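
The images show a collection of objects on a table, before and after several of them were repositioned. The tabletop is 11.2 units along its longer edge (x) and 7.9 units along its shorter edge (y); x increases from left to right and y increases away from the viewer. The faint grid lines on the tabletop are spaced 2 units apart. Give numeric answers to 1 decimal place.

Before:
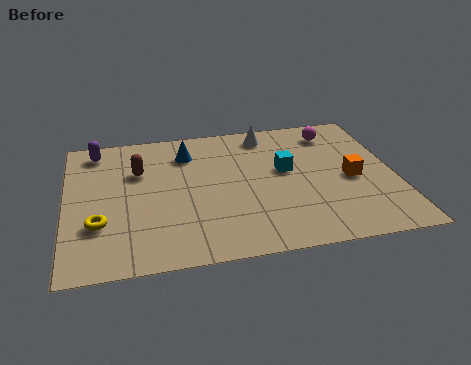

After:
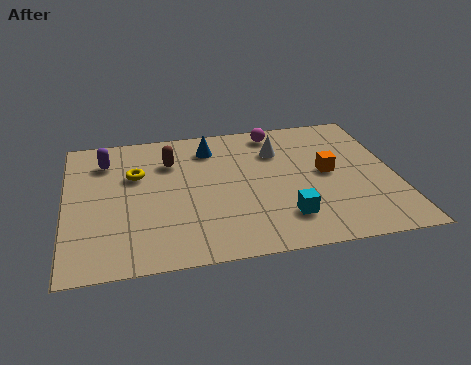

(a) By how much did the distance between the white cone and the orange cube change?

-1.9

Before: roughly 4.2 units apart; after: 2.3. That's 1.9 units closer together.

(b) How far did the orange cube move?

0.9

The orange cube moved from about (9.7, 3.6) to (8.9, 4.1), a distance of √(0.8² + 0.5²) ≈ 0.9.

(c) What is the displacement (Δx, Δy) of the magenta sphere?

(-2.0, 0.4)

The magenta sphere was at about (9.3, 6.5) and moved to about (7.3, 6.9).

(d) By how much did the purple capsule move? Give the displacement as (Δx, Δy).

(0.3, -0.7)

From the two frames, the purple capsule sits at roughly (1.1, 6.8) before and (1.4, 6.1) after.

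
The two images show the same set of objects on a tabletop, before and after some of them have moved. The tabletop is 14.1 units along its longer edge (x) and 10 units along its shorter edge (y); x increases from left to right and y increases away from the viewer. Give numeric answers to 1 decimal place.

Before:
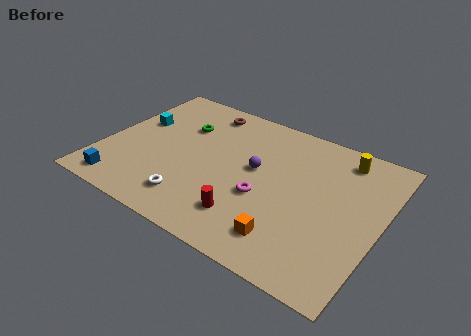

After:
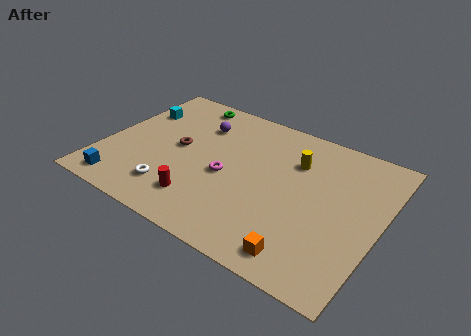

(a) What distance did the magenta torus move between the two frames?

2.1

The magenta torus was near (8.4, 3.9) before and (6.4, 4.4) after, so it travelled √(2.0² + 0.5²) ≈ 2.1 units.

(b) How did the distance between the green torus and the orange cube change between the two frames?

+2.6

The distance was about 8.1 in the first image and 10.7 in the second, so they moved 2.6 units further apart.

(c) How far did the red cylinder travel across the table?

2.4

The red cylinder was near (7.9, 2.2) before and (5.5, 2.1) after, so it travelled √(2.4² + 0.1²) ≈ 2.4 units.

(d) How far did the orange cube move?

1.1

The orange cube was near (10.0, 1.9) before and (10.9, 1.3) after, so it travelled √(0.9² + 0.6²) ≈ 1.1 units.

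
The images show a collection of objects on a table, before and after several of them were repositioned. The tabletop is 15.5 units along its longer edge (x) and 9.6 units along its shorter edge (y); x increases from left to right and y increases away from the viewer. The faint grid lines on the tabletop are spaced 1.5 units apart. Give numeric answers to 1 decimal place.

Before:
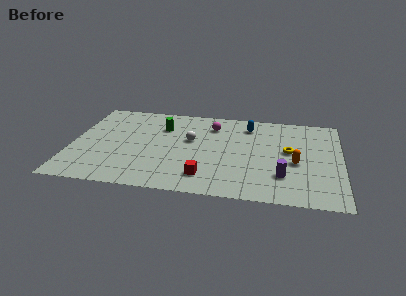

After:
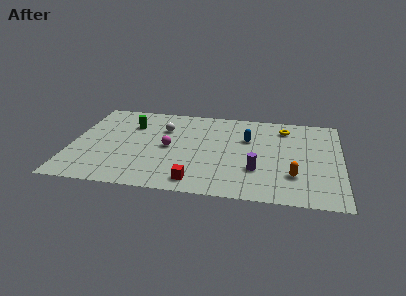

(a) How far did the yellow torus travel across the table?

2.5

The yellow torus was near (12.5, 5.3) before and (12.2, 7.8) after, so it travelled √(0.3² + 2.5²) ≈ 2.5 units.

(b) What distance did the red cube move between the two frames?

0.8

The red cube moved from about (7.8, 1.9) to (7.3, 1.3), a distance of √(0.5² + 0.6²) ≈ 0.8.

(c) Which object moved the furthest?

the magenta sphere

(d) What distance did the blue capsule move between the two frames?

1.5

From (10.1, 7.8) to (10.1, 6.3), the blue capsule covered √(0.0² + 1.5²) ≈ 1.5 units.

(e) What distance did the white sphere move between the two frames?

1.9

The white sphere moved from about (6.8, 5.7) to (5.2, 6.7), a distance of √(1.6² + 1.0²) ≈ 1.9.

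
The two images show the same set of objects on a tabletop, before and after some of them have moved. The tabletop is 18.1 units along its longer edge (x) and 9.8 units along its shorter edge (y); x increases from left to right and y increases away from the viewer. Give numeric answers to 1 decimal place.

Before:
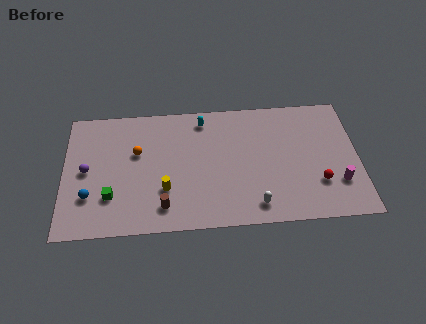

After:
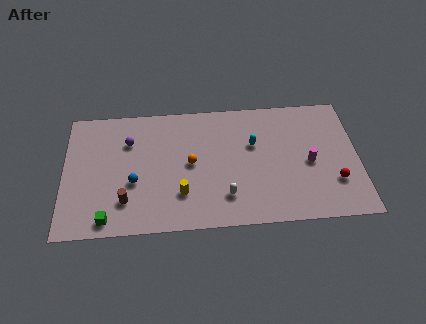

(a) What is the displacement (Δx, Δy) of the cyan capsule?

(3.1, -2.2)

The cyan capsule was at about (8.6, 8.4) and moved to about (11.7, 6.2).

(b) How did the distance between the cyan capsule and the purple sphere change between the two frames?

-0.3

Before: roughly 8.0 units apart; after: 7.7. That's 0.3 units closer together.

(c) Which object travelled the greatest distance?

the cyan capsule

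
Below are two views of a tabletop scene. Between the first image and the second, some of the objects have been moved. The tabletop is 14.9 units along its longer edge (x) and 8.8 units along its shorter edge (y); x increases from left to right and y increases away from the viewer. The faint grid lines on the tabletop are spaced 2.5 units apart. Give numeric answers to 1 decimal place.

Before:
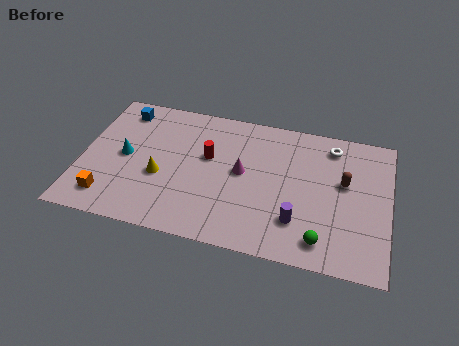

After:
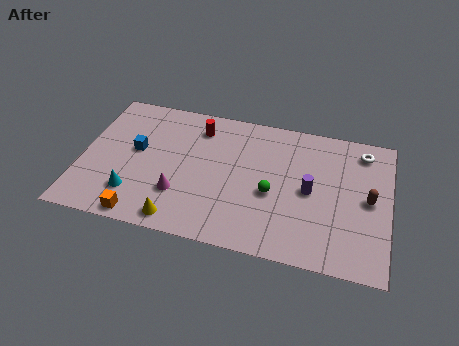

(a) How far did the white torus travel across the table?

1.5

From (12.0, 7.4) to (13.5, 7.4), the white torus covered √(1.5² + 0.0²) ≈ 1.5 units.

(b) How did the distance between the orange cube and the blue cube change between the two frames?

-1.7

The distance was about 5.8 in the first image and 4.1 in the second, so they moved 1.7 units closer together.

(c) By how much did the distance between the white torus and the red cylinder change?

+1.7

Before: roughly 6.3 units apart; after: 8.0. That's 1.7 units further apart.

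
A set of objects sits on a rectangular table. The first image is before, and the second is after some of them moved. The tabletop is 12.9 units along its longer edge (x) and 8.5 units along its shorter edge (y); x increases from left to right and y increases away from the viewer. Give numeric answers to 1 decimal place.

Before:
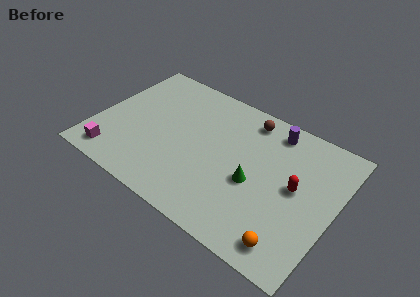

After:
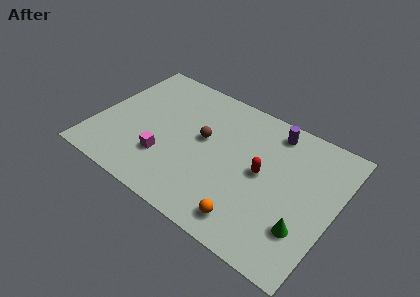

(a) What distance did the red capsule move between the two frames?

1.8

The red capsule moved from about (10.8, 4.5) to (9.0, 4.4), a distance of √(1.8² + 0.1²) ≈ 1.8.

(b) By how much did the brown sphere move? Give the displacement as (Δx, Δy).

(-2.0, -2.5)

The brown sphere started near (7.7, 7.3) and ended near (5.7, 4.8).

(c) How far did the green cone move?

3.1

The green cone moved from about (8.7, 3.6) to (11.6, 2.4), a distance of √(2.9² + 1.2²) ≈ 3.1.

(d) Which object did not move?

the purple cylinder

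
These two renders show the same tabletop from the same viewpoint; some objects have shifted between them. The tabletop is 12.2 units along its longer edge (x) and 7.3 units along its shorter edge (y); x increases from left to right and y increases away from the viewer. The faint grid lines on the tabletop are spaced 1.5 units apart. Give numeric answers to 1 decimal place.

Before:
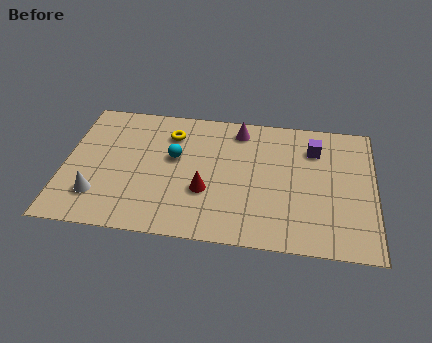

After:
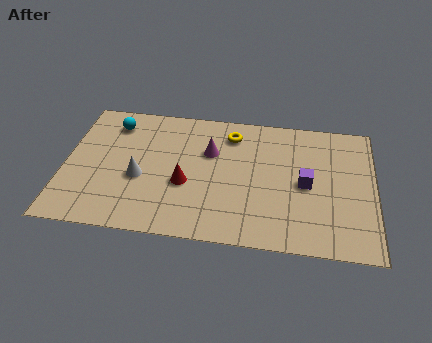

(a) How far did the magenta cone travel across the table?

1.8

The magenta cone was near (6.8, 6.2) before and (5.7, 4.8) after, so it travelled √(1.1² + 1.4²) ≈ 1.8 units.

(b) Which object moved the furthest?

the cyan sphere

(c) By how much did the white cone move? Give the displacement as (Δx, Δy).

(1.6, 1.2)

From the two frames, the white cone sits at roughly (1.4, 1.8) before and (3.0, 3.0) after.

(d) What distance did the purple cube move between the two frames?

2.0

The purple cube was near (9.8, 5.5) before and (9.5, 3.5) after, so it travelled √(0.3² + 2.0²) ≈ 2.0 units.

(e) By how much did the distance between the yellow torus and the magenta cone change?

-1.4

They were about 2.8 units apart before and 1.4 after — 1.4 units closer together.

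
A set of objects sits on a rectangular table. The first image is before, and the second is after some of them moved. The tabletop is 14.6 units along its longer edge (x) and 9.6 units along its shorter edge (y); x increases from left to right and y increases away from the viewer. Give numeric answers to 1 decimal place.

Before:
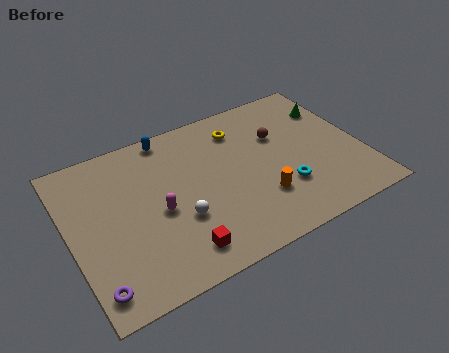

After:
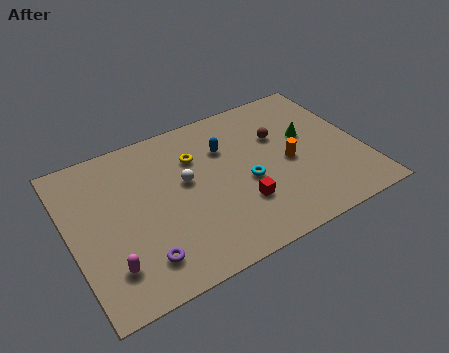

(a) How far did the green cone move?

2.0

The green cone was near (13.6, 7.0) before and (12.1, 5.7) after, so it travelled √(1.5² + 1.3²) ≈ 2.0 units.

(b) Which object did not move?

the brown sphere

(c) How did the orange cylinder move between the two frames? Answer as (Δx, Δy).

(1.7, 1.6)

From the two frames, the orange cylinder sits at roughly (9.2, 2.8) before and (10.9, 4.4) after.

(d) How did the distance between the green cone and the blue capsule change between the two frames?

-4.2

They were about 8.4 units apart before and 4.2 after — 4.2 units closer together.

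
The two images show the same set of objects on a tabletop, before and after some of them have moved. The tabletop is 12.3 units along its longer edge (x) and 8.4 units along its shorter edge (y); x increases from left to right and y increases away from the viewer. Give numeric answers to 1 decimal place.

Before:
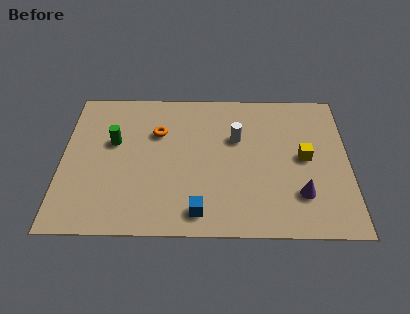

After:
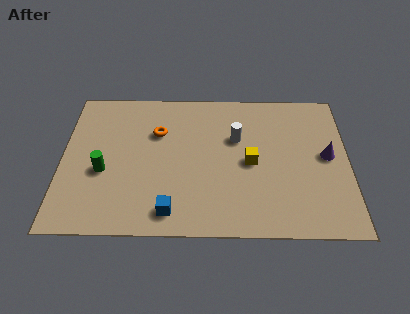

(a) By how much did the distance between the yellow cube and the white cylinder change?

-1.6

The distance was about 3.1 in the first image and 1.5 in the second, so they moved 1.6 units closer together.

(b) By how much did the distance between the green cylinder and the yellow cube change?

-1.9

Before: roughly 8.2 units apart; after: 6.3. That's 1.9 units closer together.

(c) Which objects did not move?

the orange torus and the white cylinder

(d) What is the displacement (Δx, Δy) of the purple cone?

(1.2, 2.2)

The purple cone started near (10.2, 2.2) and ended near (11.4, 4.4).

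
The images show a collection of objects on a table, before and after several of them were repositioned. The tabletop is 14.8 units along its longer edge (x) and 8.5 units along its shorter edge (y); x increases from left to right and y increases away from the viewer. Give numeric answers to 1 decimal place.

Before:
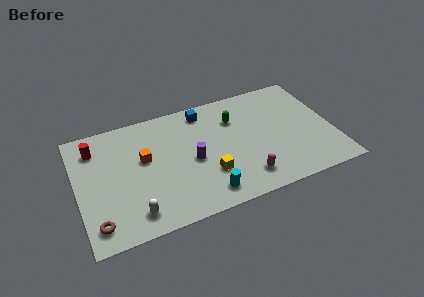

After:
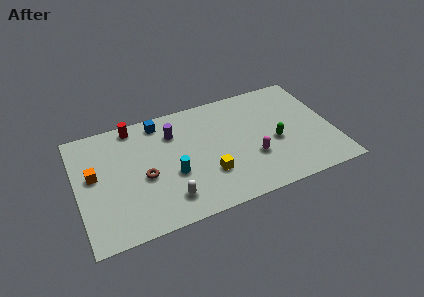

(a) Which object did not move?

the yellow cube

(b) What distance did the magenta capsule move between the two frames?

1.4

The magenta capsule was near (9.4, 1.6) before and (10.0, 2.9) after, so it travelled √(0.6² + 1.3²) ≈ 1.4 units.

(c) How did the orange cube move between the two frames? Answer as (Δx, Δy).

(-2.9, -0.2)

From the two frames, the orange cube sits at roughly (3.9, 5.0) before and (1.0, 4.8) after.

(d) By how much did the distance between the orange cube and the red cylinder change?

+0.6

They were about 3.2 units apart before and 3.8 after — 0.6 units further apart.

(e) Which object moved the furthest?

the brown torus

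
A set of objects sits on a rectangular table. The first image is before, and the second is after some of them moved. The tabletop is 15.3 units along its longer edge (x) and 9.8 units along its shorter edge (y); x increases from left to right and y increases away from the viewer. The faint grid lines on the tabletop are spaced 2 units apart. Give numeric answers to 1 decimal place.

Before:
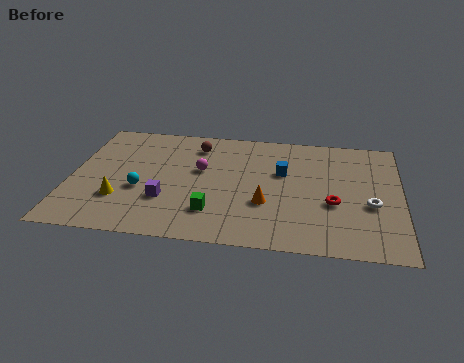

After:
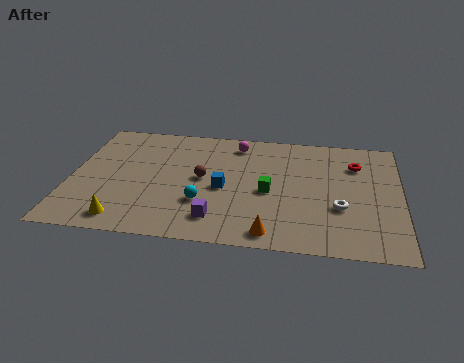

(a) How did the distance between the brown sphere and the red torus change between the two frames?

-0.3

Before: roughly 7.7 units apart; after: 7.4. That's 0.3 units closer together.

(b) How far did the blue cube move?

3.2

The blue cube moved from about (9.8, 6.1) to (7.1, 4.4), a distance of √(2.7² + 1.7²) ≈ 3.2.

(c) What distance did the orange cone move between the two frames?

2.3

The orange cone moved from about (9.1, 3.4) to (9.4, 1.1), a distance of √(0.3² + 2.3²) ≈ 2.3.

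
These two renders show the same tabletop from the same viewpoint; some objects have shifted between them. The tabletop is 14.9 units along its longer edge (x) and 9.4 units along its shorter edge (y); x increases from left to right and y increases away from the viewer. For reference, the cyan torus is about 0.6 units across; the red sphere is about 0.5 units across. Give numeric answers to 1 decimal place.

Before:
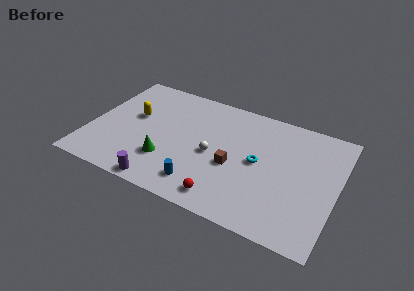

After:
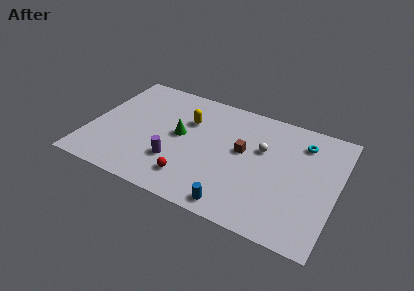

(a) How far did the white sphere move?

3.2

The white sphere moved from about (7.5, 4.3) to (10.3, 5.9), a distance of √(2.8² + 1.6²) ≈ 3.2.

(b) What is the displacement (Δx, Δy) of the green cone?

(0.5, 2.3)

The green cone was at about (4.9, 2.7) and moved to about (5.4, 5.0).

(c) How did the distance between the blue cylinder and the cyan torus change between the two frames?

+2.8

The distance was about 4.4 in the first image and 7.2 in the second, so they moved 2.8 units further apart.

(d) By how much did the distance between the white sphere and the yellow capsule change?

-0.5

Before: roughly 5.1 units apart; after: 4.6. That's 0.5 units closer together.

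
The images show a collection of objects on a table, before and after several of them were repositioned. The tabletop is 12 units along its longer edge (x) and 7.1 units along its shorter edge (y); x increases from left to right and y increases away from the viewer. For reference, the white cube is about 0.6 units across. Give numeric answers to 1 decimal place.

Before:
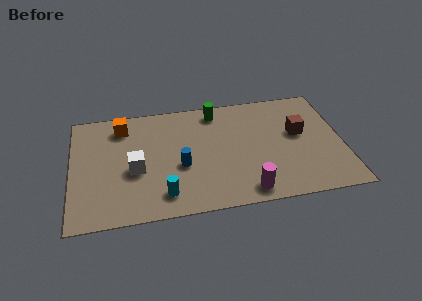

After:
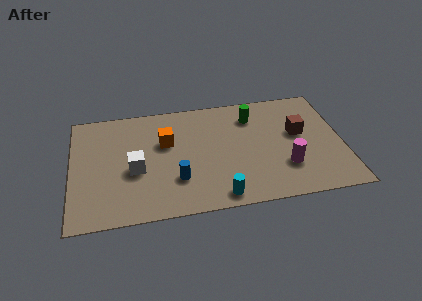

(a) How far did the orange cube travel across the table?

2.3

From (2.3, 5.8) to (4.2, 4.5), the orange cube covered √(1.9² + 1.3²) ≈ 2.3 units.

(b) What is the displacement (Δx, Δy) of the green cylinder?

(1.6, -0.6)

The green cylinder started near (6.5, 6.1) and ended near (8.1, 5.5).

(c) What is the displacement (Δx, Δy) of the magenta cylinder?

(1.8, 1.2)

From the two frames, the magenta cylinder sits at roughly (7.6, 0.9) before and (9.4, 2.1) after.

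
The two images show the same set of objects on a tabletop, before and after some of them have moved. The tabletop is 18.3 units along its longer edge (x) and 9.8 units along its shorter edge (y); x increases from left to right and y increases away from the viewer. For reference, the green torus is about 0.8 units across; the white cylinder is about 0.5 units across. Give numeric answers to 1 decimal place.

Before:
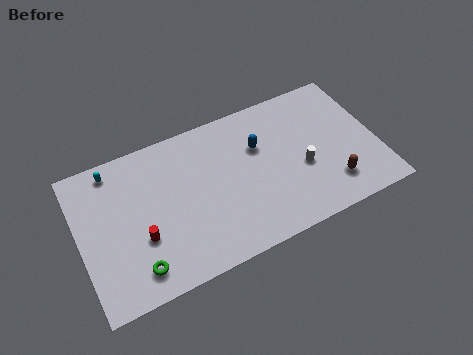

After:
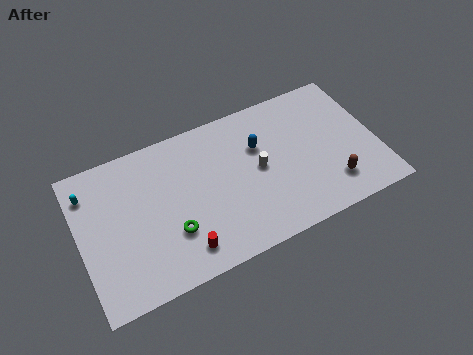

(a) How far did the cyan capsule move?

1.8

The cyan capsule was near (2.4, 8.6) before and (0.8, 7.7) after, so it travelled √(1.6² + 0.9²) ≈ 1.8 units.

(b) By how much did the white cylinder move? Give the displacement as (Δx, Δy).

(-2.6, 1.0)

The white cylinder started near (13.6, 4.0) and ended near (11.0, 5.0).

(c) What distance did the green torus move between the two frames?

2.7

The green torus moved from about (3.1, 1.7) to (5.4, 3.1), a distance of √(2.3² + 1.4²) ≈ 2.7.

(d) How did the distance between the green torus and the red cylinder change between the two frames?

-0.4

Before: roughly 1.9 units apart; after: 1.5. That's 0.4 units closer together.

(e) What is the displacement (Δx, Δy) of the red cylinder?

(2.3, -1.8)

The red cylinder was at about (3.6, 3.5) and moved to about (5.9, 1.7).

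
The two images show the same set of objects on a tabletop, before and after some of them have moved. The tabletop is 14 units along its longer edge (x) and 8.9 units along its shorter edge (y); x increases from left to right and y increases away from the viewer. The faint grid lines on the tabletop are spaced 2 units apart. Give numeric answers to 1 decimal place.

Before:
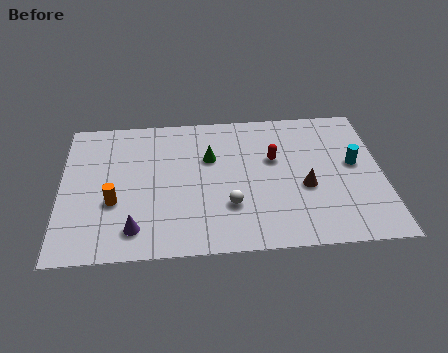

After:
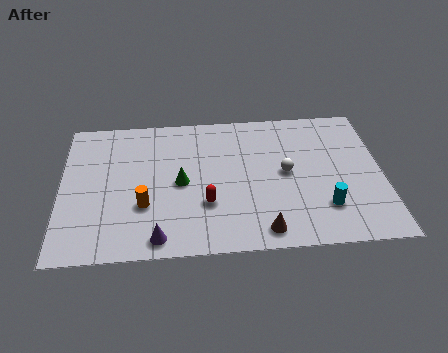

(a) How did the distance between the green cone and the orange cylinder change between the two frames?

-2.8

Before: roughly 4.9 units apart; after: 2.1. That's 2.8 units closer together.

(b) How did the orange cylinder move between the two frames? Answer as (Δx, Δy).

(1.3, -0.3)

From the two frames, the orange cylinder sits at roughly (2.3, 3.3) before and (3.6, 3.0) after.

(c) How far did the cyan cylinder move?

3.0

The cyan cylinder moved from about (12.8, 4.9) to (11.4, 2.3), a distance of √(1.4² + 2.6²) ≈ 3.0.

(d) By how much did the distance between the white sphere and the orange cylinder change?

+1.4

The distance was about 5.0 in the first image and 6.4 in the second, so they moved 1.4 units further apart.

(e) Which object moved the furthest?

the red capsule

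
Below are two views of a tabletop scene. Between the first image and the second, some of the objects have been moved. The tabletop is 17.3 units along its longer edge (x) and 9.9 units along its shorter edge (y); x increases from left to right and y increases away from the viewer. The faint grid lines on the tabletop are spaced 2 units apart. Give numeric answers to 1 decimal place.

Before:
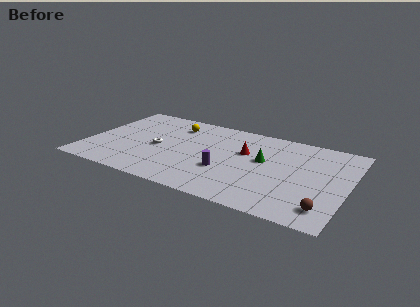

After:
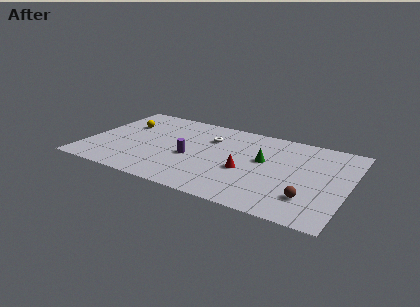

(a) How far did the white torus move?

4.0

The white torus moved from about (4.7, 4.6) to (7.9, 7.0), a distance of √(3.2² + 2.4²) ≈ 4.0.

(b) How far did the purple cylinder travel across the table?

2.5

From (9.4, 3.5) to (7.0, 4.2), the purple cylinder covered √(2.4² + 0.7²) ≈ 2.5 units.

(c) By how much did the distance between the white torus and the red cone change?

-1.8

They were about 5.9 units apart before and 4.1 after — 1.8 units closer together.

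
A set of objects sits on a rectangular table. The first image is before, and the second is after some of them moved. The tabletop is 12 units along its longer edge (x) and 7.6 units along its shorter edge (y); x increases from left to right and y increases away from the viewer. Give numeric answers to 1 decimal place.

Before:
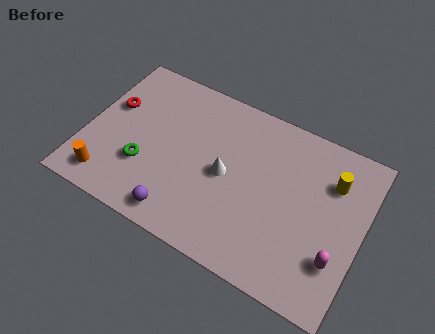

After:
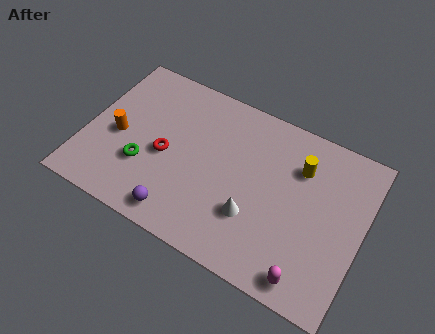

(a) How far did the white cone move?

1.9

The white cone moved from about (6.1, 3.7) to (7.5, 2.4), a distance of √(1.4² + 1.3²) ≈ 1.9.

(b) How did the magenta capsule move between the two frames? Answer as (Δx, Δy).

(-1.0, -1.3)

The magenta capsule started near (11.1, 2.2) and ended near (10.1, 0.9).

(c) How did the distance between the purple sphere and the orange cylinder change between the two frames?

+0.7

The distance was about 3.2 in the first image and 3.9 in the second, so they moved 0.7 units further apart.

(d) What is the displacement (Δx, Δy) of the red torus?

(2.6, -1.3)

The red torus started near (0.9, 4.7) and ended near (3.5, 3.4).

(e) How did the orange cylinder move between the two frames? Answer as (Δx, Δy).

(0.1, 2.2)

The orange cylinder started near (1.3, 1.2) and ended near (1.4, 3.4).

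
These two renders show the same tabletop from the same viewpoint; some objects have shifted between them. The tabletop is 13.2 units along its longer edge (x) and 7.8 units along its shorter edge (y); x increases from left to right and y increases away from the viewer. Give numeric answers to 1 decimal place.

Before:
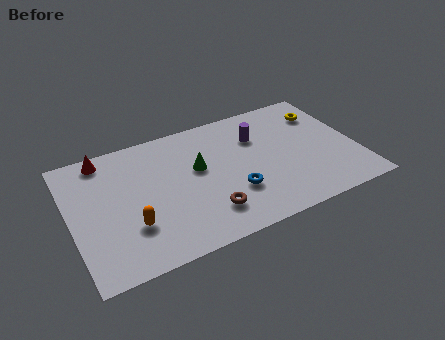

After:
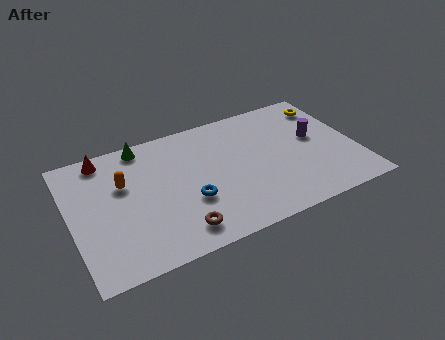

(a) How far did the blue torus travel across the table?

2.0

From (7.3, 2.5) to (5.3, 2.8), the blue torus covered √(2.0² + 0.3²) ≈ 2.0 units.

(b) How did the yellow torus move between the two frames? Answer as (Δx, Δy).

(0.3, 0.4)

From the two frames, the yellow torus sits at roughly (12.0, 5.9) before and (12.3, 6.3) after.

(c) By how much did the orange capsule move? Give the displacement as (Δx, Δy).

(-0.1, 2.6)

The orange capsule was at about (2.6, 2.4) and moved to about (2.5, 5.0).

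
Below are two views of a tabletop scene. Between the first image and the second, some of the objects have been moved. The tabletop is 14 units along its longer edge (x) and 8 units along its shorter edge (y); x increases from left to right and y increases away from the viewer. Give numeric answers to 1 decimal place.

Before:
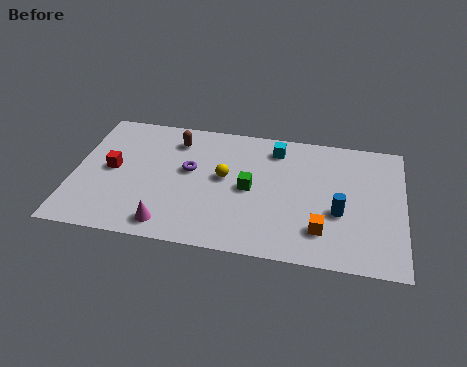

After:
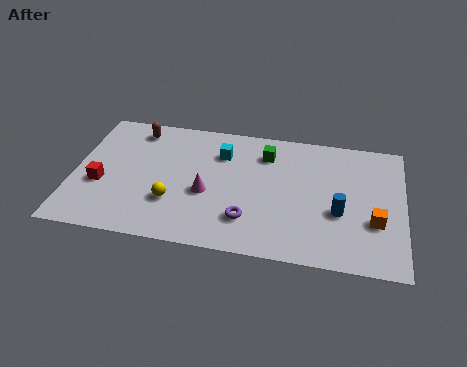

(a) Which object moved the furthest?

the purple torus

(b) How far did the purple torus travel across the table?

3.7

The purple torus moved from about (4.9, 4.6) to (7.5, 2.0), a distance of √(2.6² + 2.6²) ≈ 3.7.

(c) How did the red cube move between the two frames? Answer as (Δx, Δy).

(-0.4, -1.0)

The red cube started near (1.6, 4.1) and ended near (1.2, 3.1).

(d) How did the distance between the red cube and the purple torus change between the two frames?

+3.1

They were about 3.3 units apart before and 6.4 after — 3.1 units further apart.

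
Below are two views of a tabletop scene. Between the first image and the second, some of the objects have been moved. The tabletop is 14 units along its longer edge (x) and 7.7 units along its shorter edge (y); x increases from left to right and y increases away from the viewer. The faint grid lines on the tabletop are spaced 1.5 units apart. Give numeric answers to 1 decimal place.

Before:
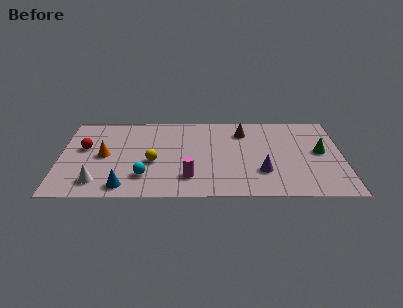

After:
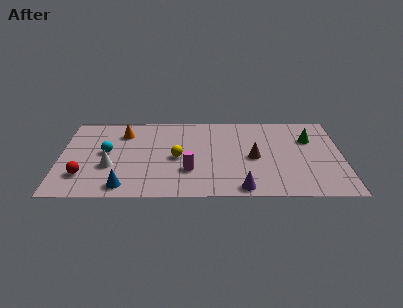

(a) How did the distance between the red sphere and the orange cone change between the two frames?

+3.1

The distance was about 1.2 in the first image and 4.3 in the second, so they moved 3.1 units further apart.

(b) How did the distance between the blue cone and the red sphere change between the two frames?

-1.8

Before: roughly 4.0 units apart; after: 2.2. That's 1.8 units closer together.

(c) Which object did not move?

the blue cone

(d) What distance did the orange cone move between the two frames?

2.3

From (2.2, 3.8) to (3.1, 5.9), the orange cone covered √(0.9² + 2.1²) ≈ 2.3 units.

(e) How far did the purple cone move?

1.8

The purple cone moved from about (10.0, 2.3) to (9.0, 0.8), a distance of √(1.0² + 1.5²) ≈ 1.8.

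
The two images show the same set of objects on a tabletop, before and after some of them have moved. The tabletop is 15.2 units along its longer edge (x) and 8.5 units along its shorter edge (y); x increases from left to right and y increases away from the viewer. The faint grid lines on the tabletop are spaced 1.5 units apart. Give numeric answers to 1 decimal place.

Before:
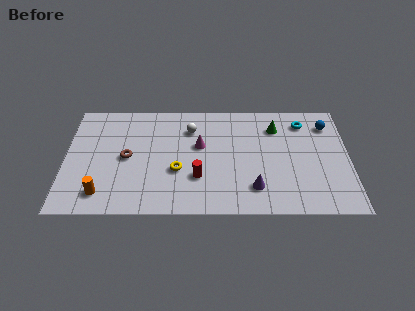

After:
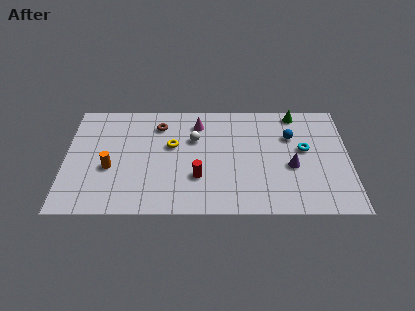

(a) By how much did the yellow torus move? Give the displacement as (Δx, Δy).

(-0.3, 1.9)

From the two frames, the yellow torus sits at roughly (6.0, 3.2) before and (5.7, 5.1) after.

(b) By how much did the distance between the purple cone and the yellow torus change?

+2.3

They were about 4.3 units apart before and 6.6 after — 2.3 units further apart.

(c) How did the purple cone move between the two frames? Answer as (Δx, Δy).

(2.0, 1.6)

From the two frames, the purple cone sits at roughly (10.1, 1.9) before and (12.1, 3.5) after.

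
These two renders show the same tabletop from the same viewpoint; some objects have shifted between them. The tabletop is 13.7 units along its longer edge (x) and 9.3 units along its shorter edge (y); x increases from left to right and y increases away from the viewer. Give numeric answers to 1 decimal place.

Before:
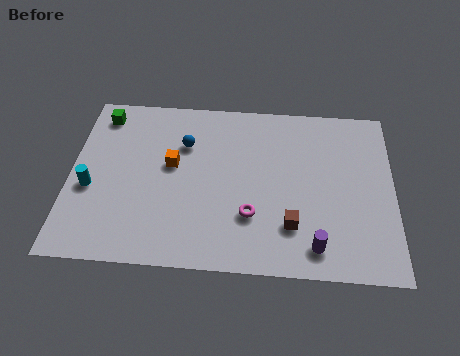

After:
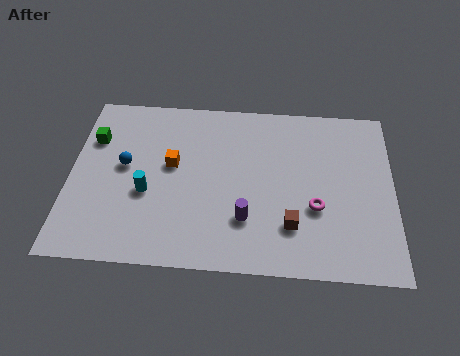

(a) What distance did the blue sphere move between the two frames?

2.9

From (4.8, 6.5) to (2.3, 5.1), the blue sphere covered √(2.5² + 1.4²) ≈ 2.9 units.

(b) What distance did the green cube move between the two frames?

1.4

The green cube moved from about (1.2, 7.9) to (0.9, 6.5), a distance of √(0.3² + 1.4²) ≈ 1.4.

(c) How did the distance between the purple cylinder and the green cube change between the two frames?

-3.6

Before: roughly 11.3 units apart; after: 7.7. That's 3.6 units closer together.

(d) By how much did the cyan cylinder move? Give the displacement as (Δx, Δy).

(2.4, -0.1)

From the two frames, the cyan cylinder sits at roughly (0.9, 3.8) before and (3.3, 3.7) after.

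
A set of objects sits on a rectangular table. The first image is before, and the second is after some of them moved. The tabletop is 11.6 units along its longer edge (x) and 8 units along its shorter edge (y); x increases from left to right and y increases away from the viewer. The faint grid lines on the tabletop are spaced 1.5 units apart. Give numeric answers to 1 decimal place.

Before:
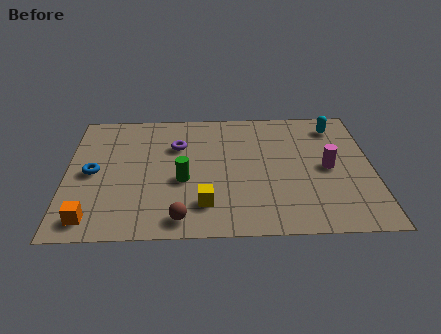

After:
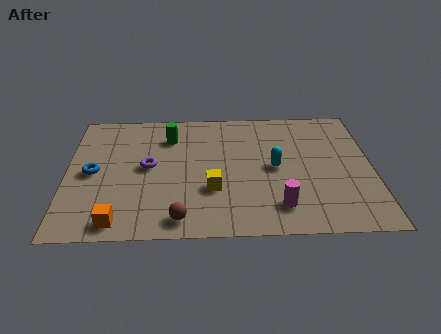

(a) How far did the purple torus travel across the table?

1.7

The purple torus moved from about (4.2, 5.5) to (3.1, 4.2), a distance of √(1.1² + 1.3²) ≈ 1.7.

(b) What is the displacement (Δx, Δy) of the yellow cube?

(0.3, 0.9)

From the two frames, the yellow cube sits at roughly (5.2, 1.8) before and (5.5, 2.7) after.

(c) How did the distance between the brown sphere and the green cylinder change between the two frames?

+2.8

They were about 2.3 units apart before and 5.1 after — 2.8 units further apart.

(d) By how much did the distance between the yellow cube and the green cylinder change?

+2.1

Before: roughly 1.7 units apart; after: 3.8. That's 2.1 units further apart.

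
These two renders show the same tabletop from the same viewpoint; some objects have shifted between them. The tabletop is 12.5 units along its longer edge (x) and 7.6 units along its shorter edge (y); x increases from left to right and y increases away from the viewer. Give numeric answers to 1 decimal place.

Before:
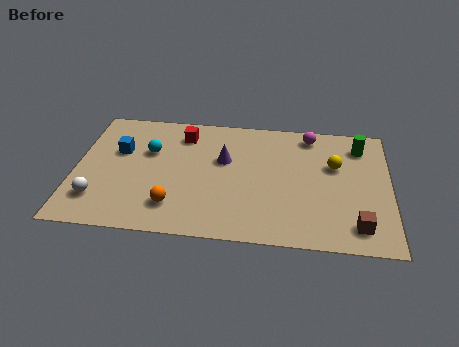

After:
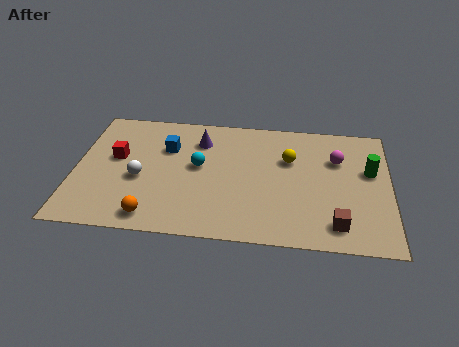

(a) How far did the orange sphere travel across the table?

1.1

From (4.0, 1.7) to (3.2, 1.0), the orange sphere covered √(0.8² + 0.7²) ≈ 1.1 units.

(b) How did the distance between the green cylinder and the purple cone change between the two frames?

+1.3

They were about 5.6 units apart before and 6.9 after — 1.3 units further apart.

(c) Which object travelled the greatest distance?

the red cube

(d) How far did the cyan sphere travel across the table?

2.1

The cyan sphere was near (2.9, 4.9) before and (4.9, 4.2) after, so it travelled √(2.0² + 0.7²) ≈ 2.1 units.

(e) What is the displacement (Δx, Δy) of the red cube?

(-2.6, -1.7)

From the two frames, the red cube sits at roughly (4.2, 6.1) before and (1.6, 4.4) after.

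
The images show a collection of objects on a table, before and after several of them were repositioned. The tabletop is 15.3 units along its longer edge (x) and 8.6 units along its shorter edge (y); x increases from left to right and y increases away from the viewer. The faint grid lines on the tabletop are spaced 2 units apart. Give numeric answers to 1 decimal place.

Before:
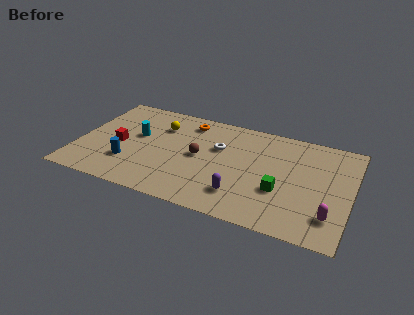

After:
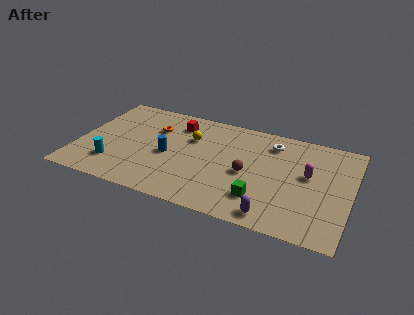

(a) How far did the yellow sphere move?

1.9

The yellow sphere moved from about (4.4, 6.3) to (6.2, 5.8), a distance of √(1.8² + 0.5²) ≈ 1.9.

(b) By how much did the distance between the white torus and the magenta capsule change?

-4.4

The distance was about 7.4 in the first image and 3.0 in the second, so they moved 4.4 units closer together.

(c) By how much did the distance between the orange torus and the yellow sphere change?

+0.4

Before: roughly 1.7 units apart; after: 2.1. That's 0.4 units further apart.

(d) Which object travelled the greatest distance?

the red cube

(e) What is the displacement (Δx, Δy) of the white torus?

(2.9, 1.4)

From the two frames, the white torus sits at roughly (7.8, 5.5) before and (10.7, 6.9) after.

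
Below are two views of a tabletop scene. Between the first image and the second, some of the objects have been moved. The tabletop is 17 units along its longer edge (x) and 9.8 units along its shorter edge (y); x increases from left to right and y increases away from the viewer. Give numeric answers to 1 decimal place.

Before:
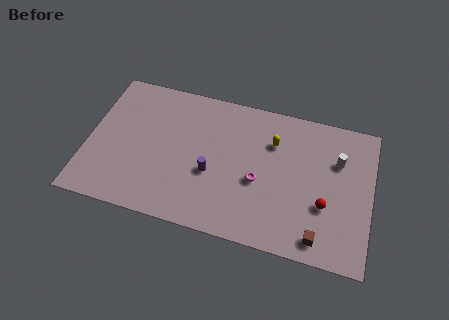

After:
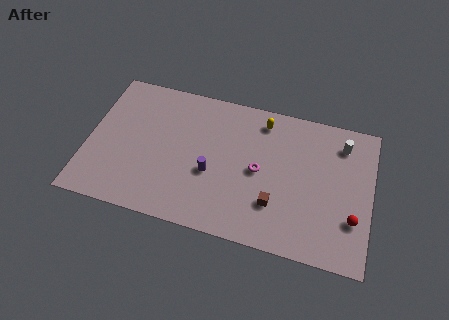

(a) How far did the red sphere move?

1.8

The red sphere moved from about (14.3, 3.5) to (16.0, 3.0), a distance of √(1.7² + 0.5²) ≈ 1.8.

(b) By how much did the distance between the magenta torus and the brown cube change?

-2.4

They were about 4.7 units apart before and 2.3 after — 2.4 units closer together.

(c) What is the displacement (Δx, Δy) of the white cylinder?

(0.2, 1.2)

The white cylinder was at about (14.9, 6.7) and moved to about (15.1, 7.9).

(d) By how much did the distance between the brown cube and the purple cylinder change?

-3.0

They were about 7.1 units apart before and 4.1 after — 3.0 units closer together.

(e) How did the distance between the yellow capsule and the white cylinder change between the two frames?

+0.9

They were about 3.9 units apart before and 4.8 after — 0.9 units further apart.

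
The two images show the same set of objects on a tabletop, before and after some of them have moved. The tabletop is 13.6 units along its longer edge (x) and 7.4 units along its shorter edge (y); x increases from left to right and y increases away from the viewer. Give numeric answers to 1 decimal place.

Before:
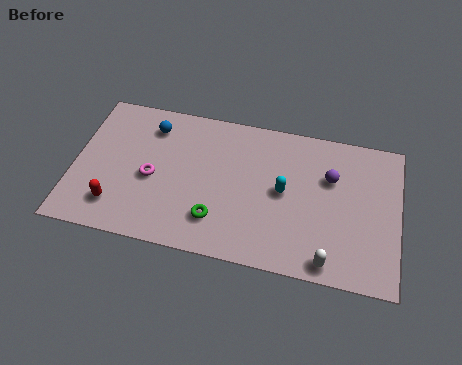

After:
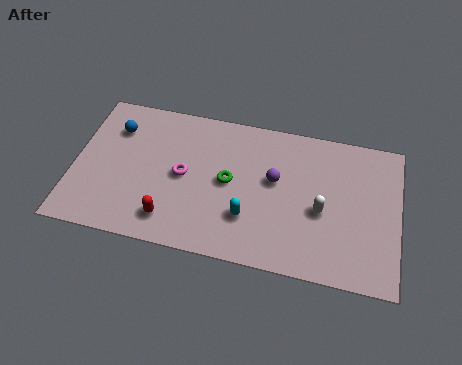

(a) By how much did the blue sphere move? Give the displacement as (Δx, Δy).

(-1.5, -0.4)

From the two frames, the blue sphere sits at roughly (3.1, 5.9) before and (1.6, 5.5) after.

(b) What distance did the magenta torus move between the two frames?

1.4

From (3.3, 3.3) to (4.6, 3.7), the magenta torus covered √(1.3² + 0.4²) ≈ 1.4 units.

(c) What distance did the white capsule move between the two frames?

2.4

The white capsule was near (10.8, 0.8) before and (10.4, 3.2) after, so it travelled √(0.4² + 2.4²) ≈ 2.4 units.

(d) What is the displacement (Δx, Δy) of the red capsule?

(2.3, -0.2)

The red capsule was at about (1.9, 1.6) and moved to about (4.2, 1.4).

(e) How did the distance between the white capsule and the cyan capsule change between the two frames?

-0.4

The distance was about 3.6 in the first image and 3.2 in the second, so they moved 0.4 units closer together.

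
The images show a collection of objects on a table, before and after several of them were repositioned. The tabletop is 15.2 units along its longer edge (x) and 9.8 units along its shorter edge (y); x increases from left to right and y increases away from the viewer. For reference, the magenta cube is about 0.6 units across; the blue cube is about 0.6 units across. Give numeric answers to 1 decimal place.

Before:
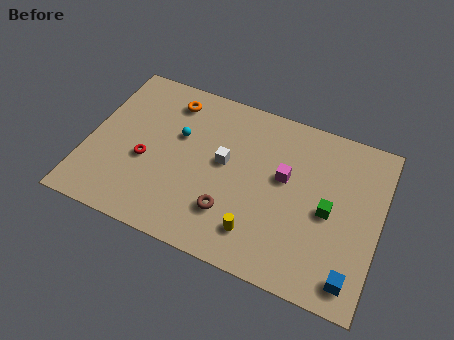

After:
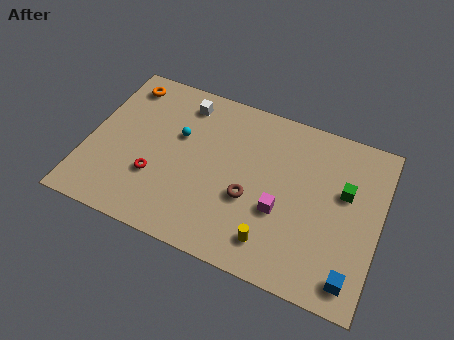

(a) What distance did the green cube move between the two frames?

1.6

The green cube was near (12.6, 4.6) before and (13.3, 6.0) after, so it travelled √(0.7² + 1.4²) ≈ 1.6 units.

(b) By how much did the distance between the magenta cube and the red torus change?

-0.8

Before: roughly 7.3 units apart; after: 6.5. That's 0.8 units closer together.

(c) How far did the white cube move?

3.8

From (7.1, 5.4) to (4.6, 8.2), the white cube covered √(2.5² + 2.8²) ≈ 3.8 units.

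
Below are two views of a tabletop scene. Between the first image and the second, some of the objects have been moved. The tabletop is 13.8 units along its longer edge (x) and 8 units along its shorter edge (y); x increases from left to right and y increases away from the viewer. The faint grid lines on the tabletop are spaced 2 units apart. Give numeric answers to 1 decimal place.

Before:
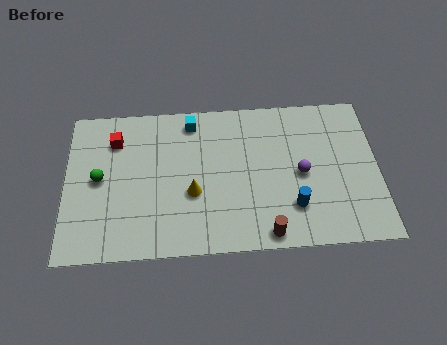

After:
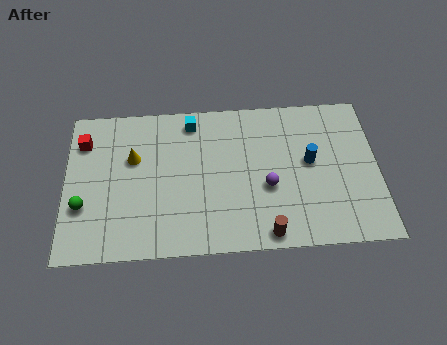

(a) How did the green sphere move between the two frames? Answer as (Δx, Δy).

(-0.7, -1.4)

The green sphere started near (1.5, 4.1) and ended near (0.8, 2.7).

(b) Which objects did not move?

the brown cylinder and the cyan cube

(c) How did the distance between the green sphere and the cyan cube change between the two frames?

+1.4

Before: roughly 5.0 units apart; after: 6.4. That's 1.4 units further apart.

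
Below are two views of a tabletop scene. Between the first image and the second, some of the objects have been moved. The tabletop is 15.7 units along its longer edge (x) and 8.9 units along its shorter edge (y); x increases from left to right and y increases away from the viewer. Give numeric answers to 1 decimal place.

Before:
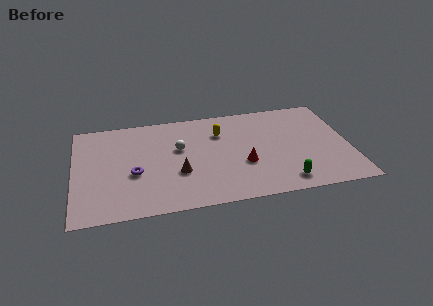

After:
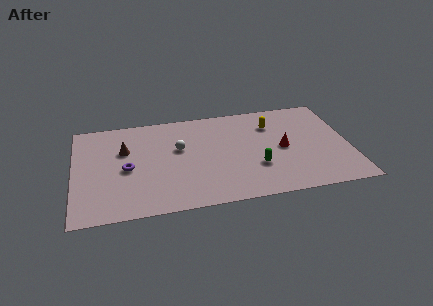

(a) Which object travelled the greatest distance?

the brown cone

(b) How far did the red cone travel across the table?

2.5

The red cone moved from about (9.6, 3.3) to (11.9, 4.3), a distance of √(2.3² + 1.0²) ≈ 2.5.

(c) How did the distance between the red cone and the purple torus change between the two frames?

+2.7

They were about 6.2 units apart before and 8.9 after — 2.7 units further apart.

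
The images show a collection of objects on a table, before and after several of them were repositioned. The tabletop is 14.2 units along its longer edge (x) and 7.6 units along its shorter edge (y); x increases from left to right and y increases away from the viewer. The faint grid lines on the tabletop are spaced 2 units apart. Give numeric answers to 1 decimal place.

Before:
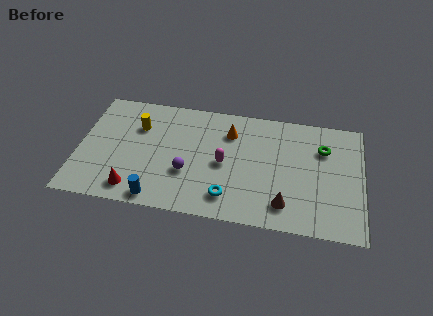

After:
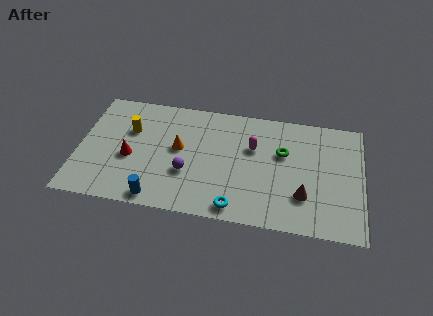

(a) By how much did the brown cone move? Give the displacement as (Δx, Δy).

(0.9, 0.7)

From the two frames, the brown cone sits at roughly (10.4, 1.5) before and (11.3, 2.2) after.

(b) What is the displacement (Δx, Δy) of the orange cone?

(-2.5, -1.5)

The orange cone started near (7.5, 5.7) and ended near (5.0, 4.2).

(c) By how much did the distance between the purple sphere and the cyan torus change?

+0.7

They were about 2.4 units apart before and 3.1 after — 0.7 units further apart.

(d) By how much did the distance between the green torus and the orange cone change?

+0.5

The distance was about 4.7 in the first image and 5.2 in the second, so they moved 0.5 units further apart.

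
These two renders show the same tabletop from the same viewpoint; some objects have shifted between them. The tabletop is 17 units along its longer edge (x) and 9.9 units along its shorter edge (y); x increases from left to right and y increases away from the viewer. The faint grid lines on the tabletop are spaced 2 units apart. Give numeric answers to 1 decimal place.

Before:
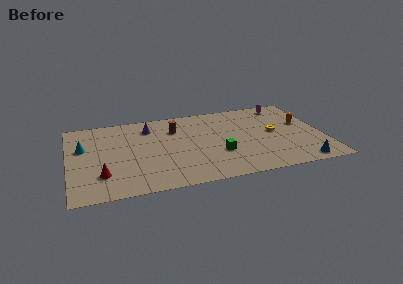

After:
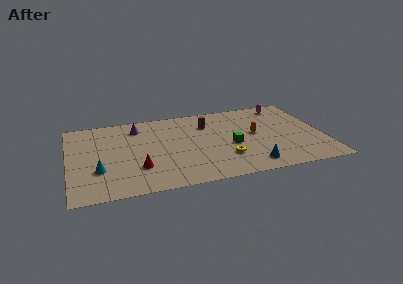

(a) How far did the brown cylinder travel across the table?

2.2

From (7.2, 7.2) to (9.4, 7.3), the brown cylinder covered √(2.2² + 0.1²) ≈ 2.2 units.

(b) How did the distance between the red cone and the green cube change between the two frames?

-1.4

The distance was about 7.8 in the first image and 6.4 in the second, so they moved 1.4 units closer together.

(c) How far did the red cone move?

2.4

The red cone was near (2.1, 2.6) before and (4.5, 2.9) after, so it travelled √(2.4² + 0.3²) ≈ 2.4 units.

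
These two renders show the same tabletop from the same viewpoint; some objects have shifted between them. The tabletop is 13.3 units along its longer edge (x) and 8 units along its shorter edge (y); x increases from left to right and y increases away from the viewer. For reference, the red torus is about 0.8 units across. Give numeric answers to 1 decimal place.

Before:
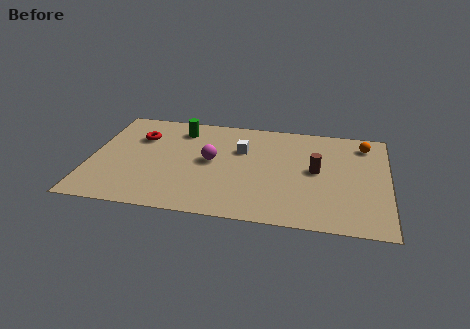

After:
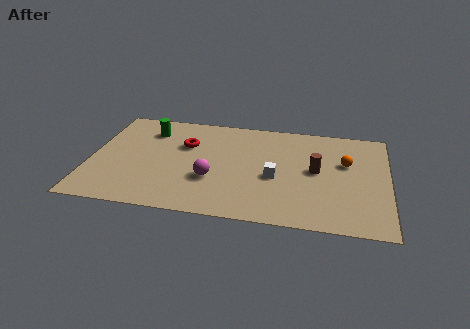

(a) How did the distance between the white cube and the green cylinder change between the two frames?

+3.4

They were about 3.0 units apart before and 6.4 after — 3.4 units further apart.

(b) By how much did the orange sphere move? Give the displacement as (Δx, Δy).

(-0.8, -1.6)

The orange sphere started near (12.2, 6.6) and ended near (11.4, 5.0).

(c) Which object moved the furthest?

the white cube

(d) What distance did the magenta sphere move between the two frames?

1.4

The magenta sphere was near (5.4, 4.2) before and (5.5, 2.8) after, so it travelled √(0.1² + 1.4²) ≈ 1.4 units.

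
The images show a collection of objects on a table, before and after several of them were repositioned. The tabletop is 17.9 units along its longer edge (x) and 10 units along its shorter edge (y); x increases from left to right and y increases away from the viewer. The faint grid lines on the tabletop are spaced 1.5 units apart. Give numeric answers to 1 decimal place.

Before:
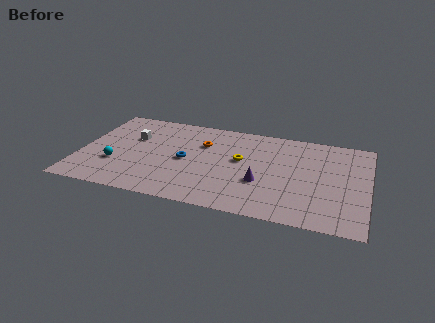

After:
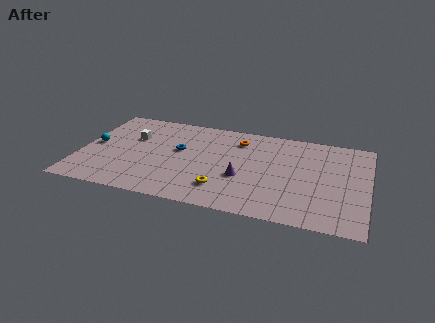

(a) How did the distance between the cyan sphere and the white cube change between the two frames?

-0.6

They were about 3.3 units apart before and 2.7 after — 0.6 units closer together.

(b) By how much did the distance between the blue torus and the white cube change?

-0.8

They were about 3.9 units apart before and 3.1 after — 0.8 units closer together.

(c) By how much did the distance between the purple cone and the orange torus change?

-1.0

They were about 5.1 units apart before and 4.1 after — 1.0 units closer together.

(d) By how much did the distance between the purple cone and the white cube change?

-1.2

They were about 8.8 units apart before and 7.6 after — 1.2 units closer together.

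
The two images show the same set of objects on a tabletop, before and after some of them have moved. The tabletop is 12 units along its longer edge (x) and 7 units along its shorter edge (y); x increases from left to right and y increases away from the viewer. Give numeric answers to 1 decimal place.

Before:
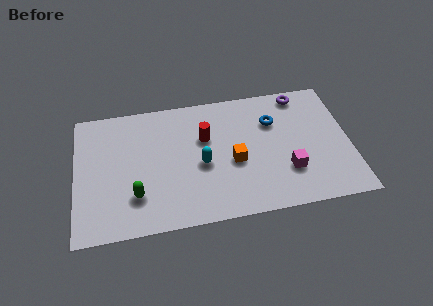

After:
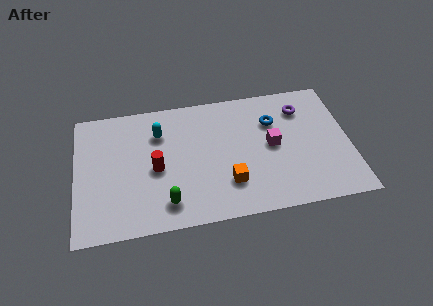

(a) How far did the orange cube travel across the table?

1.1

From (6.9, 3.0) to (6.6, 1.9), the orange cube covered √(0.3² + 1.1²) ≈ 1.1 units.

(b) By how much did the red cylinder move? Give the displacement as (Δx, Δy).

(-2.2, -1.3)

The red cylinder was at about (5.7, 4.5) and moved to about (3.5, 3.2).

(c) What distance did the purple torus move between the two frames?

0.8

The purple torus was near (10.0, 6.2) before and (10.0, 5.4) after, so it travelled √(0.0² + 0.8²) ≈ 0.8 units.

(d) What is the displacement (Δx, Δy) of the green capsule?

(1.3, -0.6)

From the two frames, the green capsule sits at roughly (2.6, 1.9) before and (3.9, 1.3) after.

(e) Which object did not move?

the blue torus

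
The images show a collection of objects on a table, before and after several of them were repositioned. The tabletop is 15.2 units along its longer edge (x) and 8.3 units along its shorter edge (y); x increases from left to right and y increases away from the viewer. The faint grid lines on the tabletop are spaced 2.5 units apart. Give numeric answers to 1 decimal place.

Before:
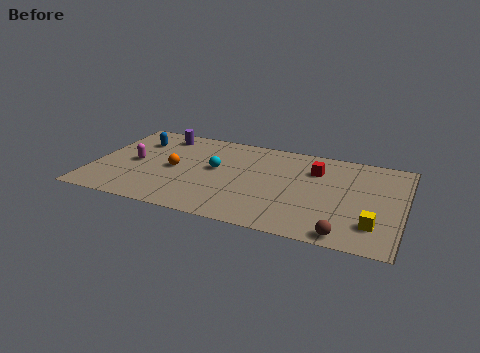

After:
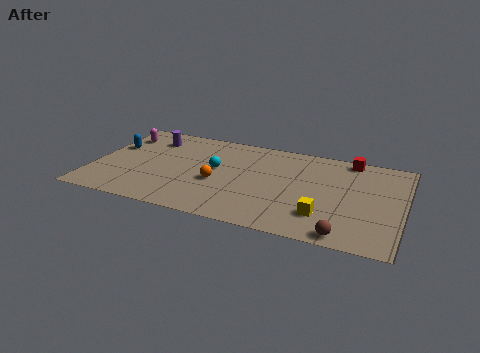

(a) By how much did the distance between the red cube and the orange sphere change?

+0.3

The distance was about 7.1 in the first image and 7.4 in the second, so they moved 0.3 units further apart.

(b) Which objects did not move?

the brown sphere and the cyan sphere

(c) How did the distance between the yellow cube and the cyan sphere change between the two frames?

-2.3

They were about 8.3 units apart before and 6.0 after — 2.3 units closer together.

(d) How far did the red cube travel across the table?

2.2

The red cube was near (10.8, 6.0) before and (12.4, 7.5) after, so it travelled √(1.6² + 1.5²) ≈ 2.2 units.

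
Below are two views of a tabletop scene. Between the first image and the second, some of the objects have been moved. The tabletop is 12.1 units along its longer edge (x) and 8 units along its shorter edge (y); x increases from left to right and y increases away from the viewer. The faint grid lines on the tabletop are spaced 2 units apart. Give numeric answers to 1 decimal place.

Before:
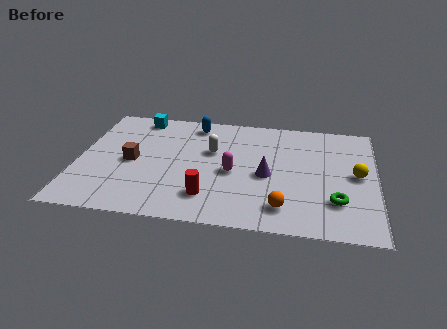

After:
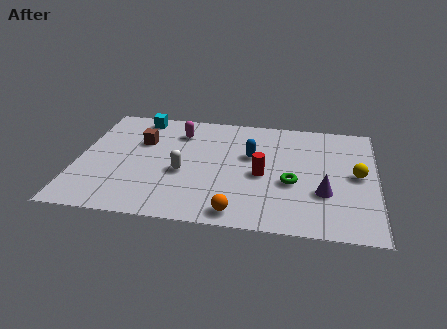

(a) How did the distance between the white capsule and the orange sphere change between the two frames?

-1.3

The distance was about 4.6 in the first image and 3.3 in the second, so they moved 1.3 units closer together.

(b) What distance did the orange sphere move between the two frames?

1.9

The orange sphere moved from about (8.4, 1.5) to (6.6, 0.9), a distance of √(1.8² + 0.6²) ≈ 1.9.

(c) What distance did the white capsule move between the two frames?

2.0

The white capsule was near (5.4, 5.0) before and (4.3, 3.3) after, so it travelled √(1.1² + 1.7²) ≈ 2.0 units.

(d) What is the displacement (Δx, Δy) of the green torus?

(-1.8, 1.0)

The green torus started near (10.5, 2.2) and ended near (8.7, 3.2).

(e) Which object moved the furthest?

the magenta capsule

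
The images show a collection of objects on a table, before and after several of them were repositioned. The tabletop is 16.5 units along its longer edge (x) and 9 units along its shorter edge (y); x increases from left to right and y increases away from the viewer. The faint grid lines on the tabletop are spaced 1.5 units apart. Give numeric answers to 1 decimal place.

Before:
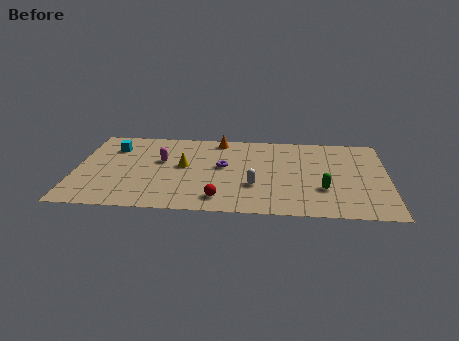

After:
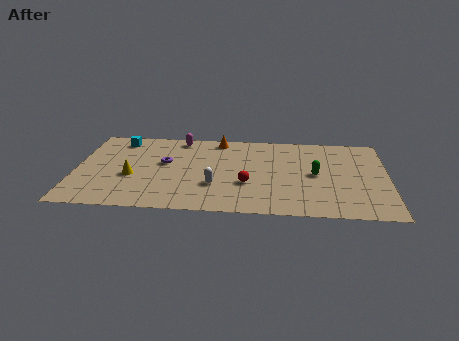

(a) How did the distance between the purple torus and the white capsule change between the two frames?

+0.9

The distance was about 2.6 in the first image and 3.5 in the second, so they moved 0.9 units further apart.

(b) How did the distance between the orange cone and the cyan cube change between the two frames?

-0.4

They were about 5.7 units apart before and 5.3 after — 0.4 units closer together.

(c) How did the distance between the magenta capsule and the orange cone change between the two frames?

-1.9

Before: roughly 4.0 units apart; after: 2.1. That's 1.9 units closer together.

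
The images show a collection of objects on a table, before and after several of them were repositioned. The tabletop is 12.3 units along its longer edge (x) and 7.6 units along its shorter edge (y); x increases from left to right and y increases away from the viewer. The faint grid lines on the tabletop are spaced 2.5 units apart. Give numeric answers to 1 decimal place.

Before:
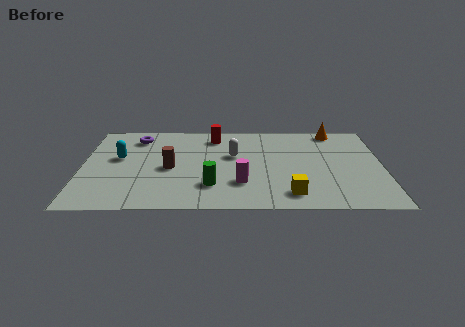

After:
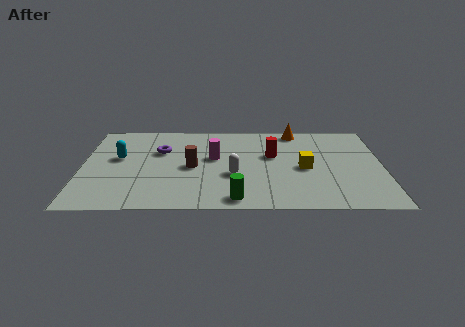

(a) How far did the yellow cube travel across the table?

2.3

The yellow cube moved from about (8.5, 1.3) to (9.1, 3.5), a distance of √(0.6² + 2.2²) ≈ 2.3.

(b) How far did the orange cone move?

1.6

The orange cone moved from about (10.4, 6.8) to (8.8, 6.8), a distance of √(1.6² + 0.0²) ≈ 1.6.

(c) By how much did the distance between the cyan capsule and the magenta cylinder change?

-1.6

They were about 5.5 units apart before and 3.9 after — 1.6 units closer together.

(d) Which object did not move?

the cyan capsule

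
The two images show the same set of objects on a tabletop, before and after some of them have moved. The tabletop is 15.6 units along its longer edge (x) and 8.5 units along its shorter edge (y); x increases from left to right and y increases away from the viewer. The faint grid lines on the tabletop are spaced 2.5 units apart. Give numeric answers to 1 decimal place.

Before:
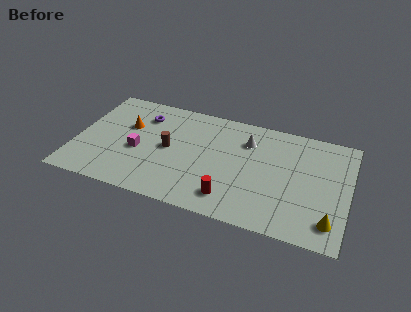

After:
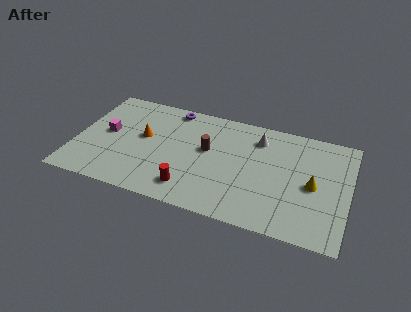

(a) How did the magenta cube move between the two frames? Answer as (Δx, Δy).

(-1.9, 0.9)

The magenta cube started near (3.6, 3.6) and ended near (1.7, 4.5).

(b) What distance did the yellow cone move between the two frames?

2.6

From (14.7, 1.6) to (13.6, 4.0), the yellow cone covered √(1.1² + 2.4²) ≈ 2.6 units.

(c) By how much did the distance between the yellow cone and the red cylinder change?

+1.6

The distance was about 5.6 in the first image and 7.2 in the second, so they moved 1.6 units further apart.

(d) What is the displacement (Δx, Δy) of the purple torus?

(1.6, 1.1)

The purple torus started near (3.6, 6.5) and ended near (5.2, 7.6).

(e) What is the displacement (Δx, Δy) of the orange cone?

(1.0, -0.6)

The orange cone was at about (2.8, 5.4) and moved to about (3.8, 4.8).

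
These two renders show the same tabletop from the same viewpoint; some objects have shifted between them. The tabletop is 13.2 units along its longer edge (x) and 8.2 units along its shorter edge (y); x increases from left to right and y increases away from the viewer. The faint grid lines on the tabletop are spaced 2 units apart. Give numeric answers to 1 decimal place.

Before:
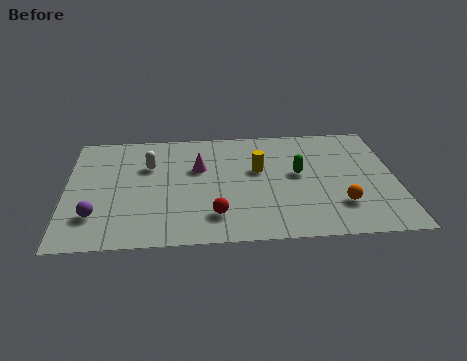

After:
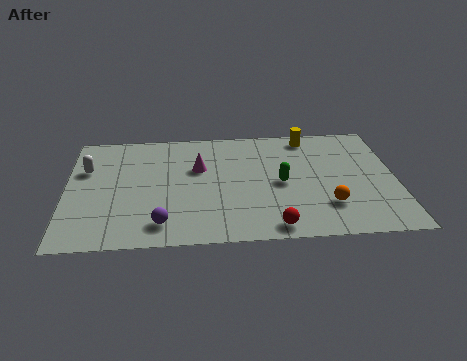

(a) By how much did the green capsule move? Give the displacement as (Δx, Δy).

(-0.7, -0.6)

From the two frames, the green capsule sits at roughly (9.3, 4.5) before and (8.6, 3.9) after.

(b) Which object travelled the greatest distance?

the yellow cylinder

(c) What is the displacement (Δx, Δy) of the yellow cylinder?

(2.1, 2.3)

The yellow cylinder started near (7.7, 4.9) and ended near (9.8, 7.2).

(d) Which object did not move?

the magenta cone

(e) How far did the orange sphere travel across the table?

0.5

The orange sphere moved from about (10.9, 2.2) to (10.4, 2.2), a distance of √(0.5² + 0.0²) ≈ 0.5.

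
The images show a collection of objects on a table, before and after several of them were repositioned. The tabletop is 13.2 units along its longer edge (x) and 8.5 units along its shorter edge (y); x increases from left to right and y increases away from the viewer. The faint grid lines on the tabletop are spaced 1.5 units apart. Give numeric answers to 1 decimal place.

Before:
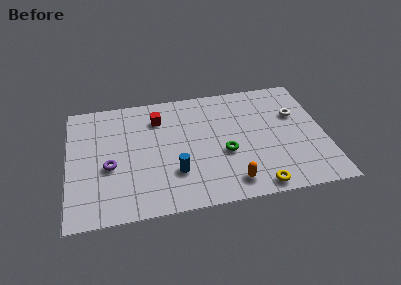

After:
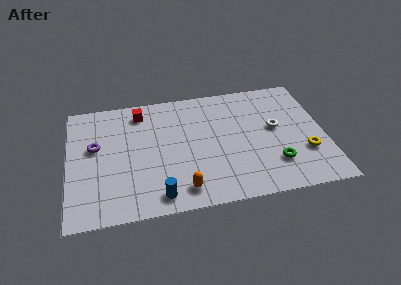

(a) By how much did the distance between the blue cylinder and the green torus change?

+3.3

They were about 2.8 units apart before and 6.1 after — 3.3 units further apart.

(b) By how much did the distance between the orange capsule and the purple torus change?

-0.8

Before: roughly 6.5 units apart; after: 5.7. That's 0.8 units closer together.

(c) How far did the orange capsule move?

2.5

The orange capsule was near (8.2, 1.3) before and (5.7, 1.3) after, so it travelled √(2.5² + 0.0²) ≈ 2.5 units.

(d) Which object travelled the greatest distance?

the yellow torus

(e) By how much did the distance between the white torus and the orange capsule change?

+0.5

The distance was about 5.5 in the first image and 6.0 in the second, so they moved 0.5 units further apart.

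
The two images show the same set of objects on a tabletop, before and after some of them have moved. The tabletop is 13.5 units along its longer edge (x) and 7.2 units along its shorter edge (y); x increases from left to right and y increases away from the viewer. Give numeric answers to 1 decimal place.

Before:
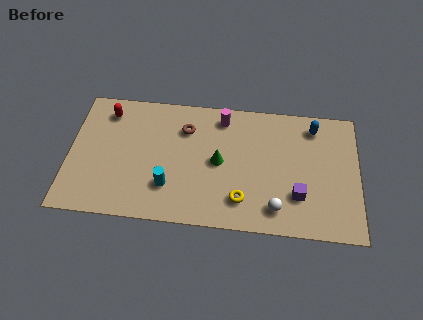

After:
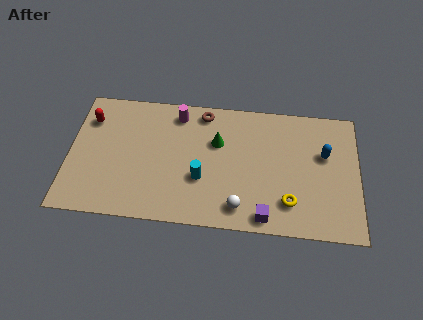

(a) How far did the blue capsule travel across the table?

1.6

The blue capsule was near (11.4, 6.0) before and (11.9, 4.5) after, so it travelled √(0.5² + 1.5²) ≈ 1.6 units.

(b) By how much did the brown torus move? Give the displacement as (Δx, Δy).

(0.8, 1.0)

The brown torus was at about (5.4, 5.3) and moved to about (6.2, 6.3).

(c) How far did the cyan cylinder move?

1.6

The cyan cylinder moved from about (4.7, 2.0) to (6.2, 2.6), a distance of √(1.5² + 0.6²) ≈ 1.6.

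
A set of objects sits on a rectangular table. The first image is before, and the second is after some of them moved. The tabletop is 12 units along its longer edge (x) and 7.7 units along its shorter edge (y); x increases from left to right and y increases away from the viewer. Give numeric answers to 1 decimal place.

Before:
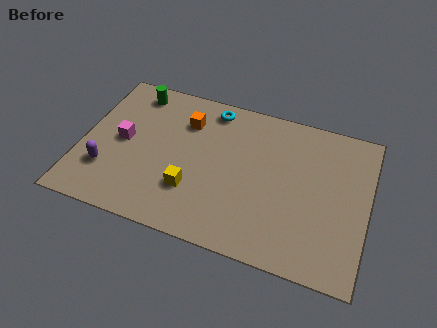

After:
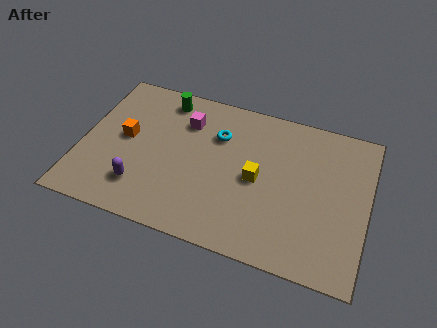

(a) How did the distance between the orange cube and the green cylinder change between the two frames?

+0.4

The distance was about 2.5 in the first image and 2.9 in the second, so they moved 0.4 units further apart.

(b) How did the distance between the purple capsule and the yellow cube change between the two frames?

+1.5

They were about 3.6 units apart before and 5.1 after — 1.5 units further apart.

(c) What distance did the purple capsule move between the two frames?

1.6

From (1.2, 2.2) to (2.7, 1.8), the purple capsule covered √(1.5² + 0.4²) ≈ 1.6 units.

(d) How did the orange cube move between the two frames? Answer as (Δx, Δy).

(-2.4, -1.6)

From the two frames, the orange cube sits at roughly (4.2, 5.7) before and (1.8, 4.1) after.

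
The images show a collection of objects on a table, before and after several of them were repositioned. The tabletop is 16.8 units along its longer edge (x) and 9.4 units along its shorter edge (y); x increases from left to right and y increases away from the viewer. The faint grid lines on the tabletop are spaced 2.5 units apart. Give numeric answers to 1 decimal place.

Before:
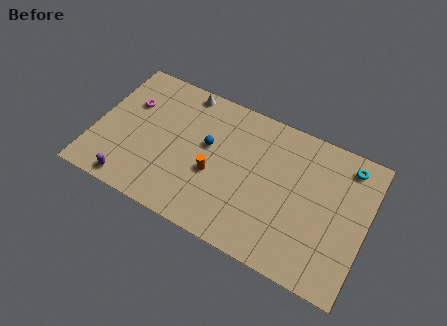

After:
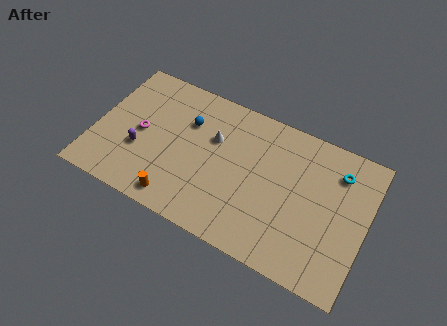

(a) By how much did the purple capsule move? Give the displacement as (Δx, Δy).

(0.2, 2.4)

The purple capsule was at about (2.7, 1.0) and moved to about (2.9, 3.4).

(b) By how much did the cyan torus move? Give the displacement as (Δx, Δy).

(-0.5, -0.7)

From the two frames, the cyan torus sits at roughly (15.3, 8.0) before and (14.8, 7.3) after.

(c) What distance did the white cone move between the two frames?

3.3

The white cone moved from about (5.0, 8.5) to (7.2, 6.1), a distance of √(2.2² + 2.4²) ≈ 3.3.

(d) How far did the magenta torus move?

1.9

The magenta torus moved from about (1.9, 6.3) to (2.8, 4.6), a distance of √(0.9² + 1.7²) ≈ 1.9.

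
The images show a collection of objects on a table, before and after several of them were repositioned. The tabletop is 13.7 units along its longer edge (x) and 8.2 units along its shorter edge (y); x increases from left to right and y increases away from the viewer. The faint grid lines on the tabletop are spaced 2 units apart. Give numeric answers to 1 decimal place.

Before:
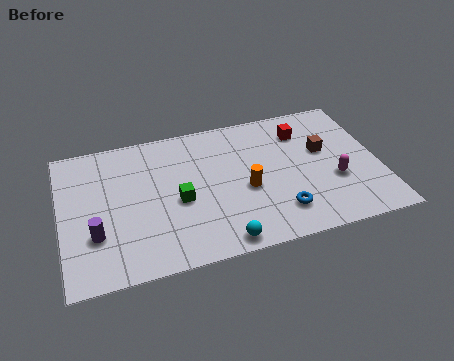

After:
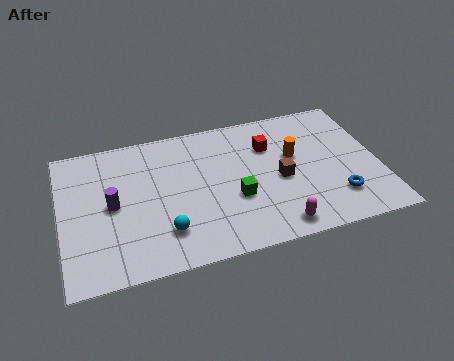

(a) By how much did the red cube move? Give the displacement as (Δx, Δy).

(-1.5, -0.5)

The red cube started near (10.6, 6.3) and ended near (9.1, 5.8).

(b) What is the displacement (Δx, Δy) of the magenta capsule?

(-2.7, -2.0)

The magenta capsule was at about (11.7, 3.0) and moved to about (9.0, 1.0).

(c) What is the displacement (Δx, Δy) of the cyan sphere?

(-2.3, 1.2)

From the two frames, the cyan sphere sits at roughly (6.6, 0.8) before and (4.3, 2.0) after.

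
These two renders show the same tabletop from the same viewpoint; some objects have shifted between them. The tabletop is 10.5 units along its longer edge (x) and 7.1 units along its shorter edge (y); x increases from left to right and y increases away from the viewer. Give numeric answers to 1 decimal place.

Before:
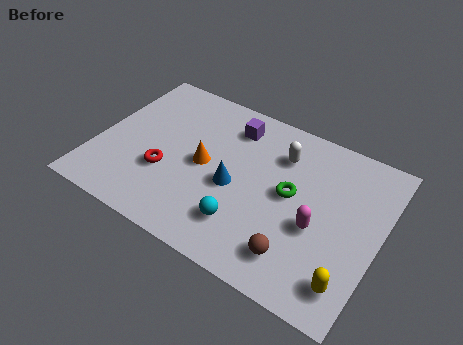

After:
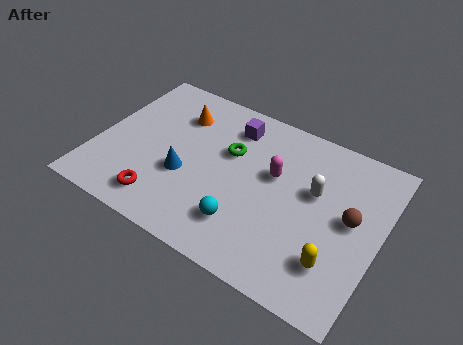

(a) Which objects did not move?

the cyan sphere and the purple cube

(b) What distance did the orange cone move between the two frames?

2.2

The orange cone was near (4.0, 3.5) before and (2.7, 5.3) after, so it travelled √(1.3² + 1.8²) ≈ 2.2 units.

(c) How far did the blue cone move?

1.8

The blue cone moved from about (5.2, 3.1) to (3.4, 2.7), a distance of √(1.8² + 0.4²) ≈ 1.8.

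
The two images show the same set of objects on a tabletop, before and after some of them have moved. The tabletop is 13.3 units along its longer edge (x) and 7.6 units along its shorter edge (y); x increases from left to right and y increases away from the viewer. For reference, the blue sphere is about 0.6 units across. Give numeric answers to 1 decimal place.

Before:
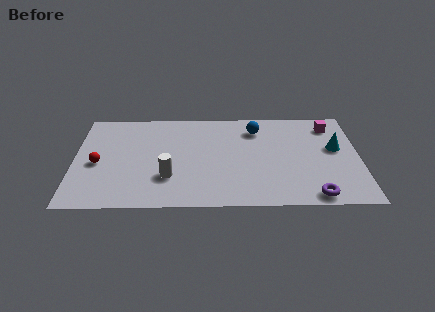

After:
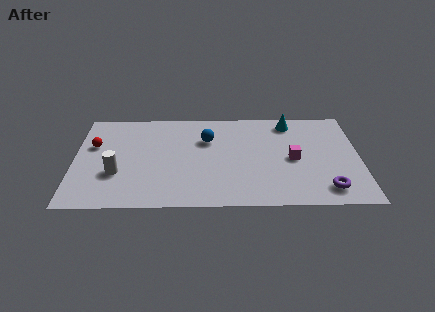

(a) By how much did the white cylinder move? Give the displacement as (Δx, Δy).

(-2.4, 0.3)

The white cylinder started near (4.4, 2.3) and ended near (2.0, 2.6).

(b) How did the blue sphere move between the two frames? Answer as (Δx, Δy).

(-2.3, -0.8)

From the two frames, the blue sphere sits at roughly (8.5, 6.0) before and (6.2, 5.2) after.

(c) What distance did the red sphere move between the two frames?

1.4

The red sphere moved from about (1.1, 3.4) to (0.9, 4.8), a distance of √(0.2² + 1.4²) ≈ 1.4.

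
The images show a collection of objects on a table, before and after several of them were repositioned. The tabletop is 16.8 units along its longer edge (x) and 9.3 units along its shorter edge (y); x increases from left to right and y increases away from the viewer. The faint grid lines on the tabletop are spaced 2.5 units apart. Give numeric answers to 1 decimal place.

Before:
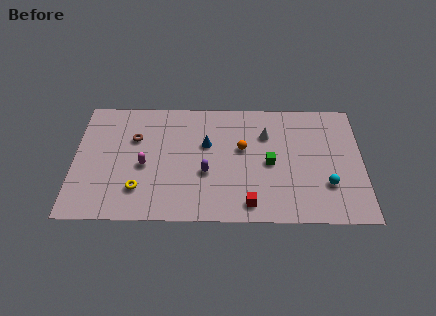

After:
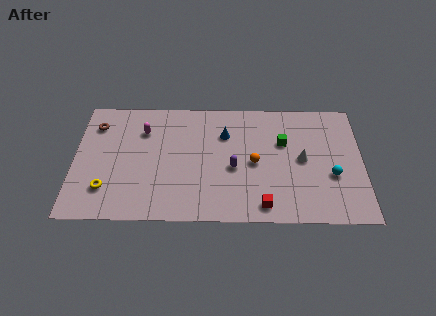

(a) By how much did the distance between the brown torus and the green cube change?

+3.0

They were about 8.1 units apart before and 11.1 after — 3.0 units further apart.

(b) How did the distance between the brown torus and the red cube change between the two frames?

+3.2

They were about 8.3 units apart before and 11.5 after — 3.2 units further apart.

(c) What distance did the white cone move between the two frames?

2.8

From (11.2, 6.6) to (13.3, 4.7), the white cone covered √(2.1² + 1.9²) ≈ 2.8 units.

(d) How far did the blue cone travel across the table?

1.4

The blue cone was near (7.7, 5.8) before and (8.8, 6.6) after, so it travelled √(1.1² + 0.8²) ≈ 1.4 units.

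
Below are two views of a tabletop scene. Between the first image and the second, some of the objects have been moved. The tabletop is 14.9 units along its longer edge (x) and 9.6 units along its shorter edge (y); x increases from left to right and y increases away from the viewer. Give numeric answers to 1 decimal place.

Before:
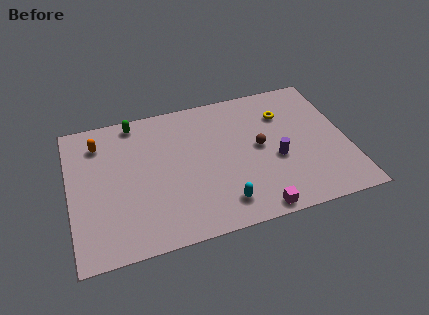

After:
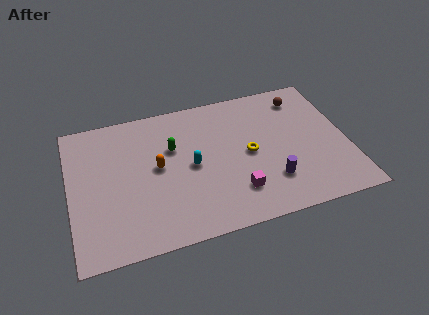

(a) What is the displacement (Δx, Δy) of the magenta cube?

(-0.9, 1.5)

From the two frames, the magenta cube sits at roughly (9.6, 0.8) before and (8.7, 2.3) after.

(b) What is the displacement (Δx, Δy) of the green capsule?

(1.9, -2.4)

From the two frames, the green capsule sits at roughly (3.7, 8.6) before and (5.6, 6.2) after.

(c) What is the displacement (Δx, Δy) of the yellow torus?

(-2.1, -2.3)

The yellow torus was at about (11.7, 7.0) and moved to about (9.6, 4.7).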